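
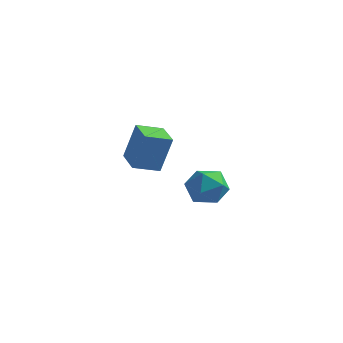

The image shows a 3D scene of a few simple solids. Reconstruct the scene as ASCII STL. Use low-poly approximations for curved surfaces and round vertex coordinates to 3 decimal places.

solid 
facet normal -0.699 -0.655 0.287
outer loop
vertex -2.888 -2.248 3.512
vertex -3.861 -1.188 3.563
vertex -3.327 -2.564 1.722
endloop
endfacet
facet normal 0.675 -0.737 -0.036
outer loop
vertex -2.439 -1.732 1.357
vertex -2.888 -2.248 3.512
vertex -3.327 -2.564 1.722
endloop
endfacet
facet normal -0.699 -0.655 0.287
outer loop
vertex -3.327 -2.564 1.722
vertex -3.861 -1.188 3.563
vertex -4.3 -1.504 1.773
endloop
endfacet
facet normal -0.235 -0.169 -0.957
outer loop
vertex -4.3 -1.504 1.773
vertex -2.439 -1.732 1.357
vertex -3.327 -2.564 1.722
endloop
endfacet
facet normal 0.235 0.169 0.957
outer loop
vertex -2.888 -2.248 3.512
vertex -2.973 -0.356 3.198
vertex -3.861 -1.188 3.563
endloop
endfacet
facet normal 0.675 -0.737 -0.036
outer loop
vertex -2.0 -1.416 3.147
vertex -2.888 -2.248 3.512
vertex -2.439 -1.732 1.357
endloop
endfacet
facet normal 0.235 0.169 0.957
outer loop
vertex -2.0 -1.416 3.147
vertex -2.973 -0.356 3.198
vertex -2.888 -2.248 3.512
endloop
endfacet
facet normal -0.675 0.737 0.036
outer loop
vertex -3.861 -1.188 3.563
vertex -2.973 -0.356 3.198
vertex -4.3 -1.504 1.773
endloop
endfacet
facet normal -0.235 -0.169 -0.957
outer loop
vertex -3.412 -0.672 1.408
vertex -2.439 -1.732 1.357
vertex -4.3 -1.504 1.773
endloop
endfacet
facet normal -0.675 0.737 0.036
outer loop
vertex -4.3 -1.504 1.773
vertex -2.973 -0.356 3.198
vertex -3.412 -0.672 1.408
endloop
endfacet
facet normal 0.699 0.655 -0.287
outer loop
vertex -3.412 -0.672 1.408
vertex -2.0 -1.416 3.147
vertex -2.439 -1.732 1.357
endloop
endfacet
facet normal 0.699 0.655 -0.287
outer loop
vertex -2.973 -0.356 3.198
vertex -2.0 -1.416 3.147
vertex -3.412 -0.672 1.408
endloop
endfacet
facet normal -0.142 0.268 0.953
outer loop
vertex -3.518 4.137 -1.448
vertex -2.83 3.313 -1.113
vertex -2.416 4.335 -1.339
endloop
endfacet
facet normal -0.201 0.832 0.517
outer loop
vertex -3.518 4.137 -1.448
vertex -2.416 4.335 -1.339
vertex -2.977 4.749 -2.222
endloop
endfacet
facet normal -0.718 0.694 0.047
outer loop
vertex -3.518 4.137 -1.448
vertex -2.977 4.749 -2.222
vertex -3.737 3.984 -2.541
endloop
endfacet
facet normal -0.981 0.046 0.190
outer loop
vertex -3.518 4.137 -1.448
vertex -3.737 3.984 -2.541
vertex -3.646 3.096 -1.856
endloop
endfacet
facet normal -0.625 -0.217 0.750
outer loop
vertex -3.518 4.137 -1.448
vertex -3.646 3.096 -1.856
vertex -2.83 3.313 -1.113
endloop
endfacet
facet normal 0.412 0.897 0.159
outer loop
vertex -2.977 4.749 -2.222
vertex -2.416 4.335 -1.339
vertex -1.954 4.304 -2.364
endloop
endfacet
facet normal 0.506 -0.014 0.862
outer loop
vertex -2.416 4.335 -1.339
vertex -2.83 3.313 -1.113
vertex -1.863 3.416 -1.679
endloop
endfacet
facet normal -0.274 -0.800 0.534
outer loop
vertex -2.83 3.313 -1.113
vertex -3.646 3.096 -1.856
vertex -2.623 2.651 -1.998
endloop
endfacet
facet normal -0.850 -0.374 -0.372
outer loop
vertex -3.646 3.096 -1.856
vertex -3.737 3.984 -2.541
vertex -3.184 3.065 -2.881
endloop
endfacet
facet normal -0.425 0.674 -0.604
outer loop
vertex -3.737 3.984 -2.541
vertex -2.977 4.749 -2.222
vertex -2.77 4.087 -3.107
endloop
endfacet
facet normal 0.981 -0.046 -0.190
outer loop
vertex -2.082 3.263 -2.772
vertex -1.954 4.304 -2.364
vertex -1.863 3.416 -1.679
endloop
endfacet
facet normal 0.718 -0.694 -0.047
outer loop
vertex -2.082 3.263 -2.772
vertex -1.863 3.416 -1.679
vertex -2.623 2.651 -1.998
endloop
endfacet
facet normal 0.201 -0.832 -0.517
outer loop
vertex -2.082 3.263 -2.772
vertex -2.623 2.651 -1.998
vertex -3.184 3.065 -2.881
endloop
endfacet
facet normal 0.142 -0.268 -0.953
outer loop
vertex -2.082 3.263 -2.772
vertex -3.184 3.065 -2.881
vertex -2.77 4.087 -3.107
endloop
endfacet
facet normal 0.625 0.217 -0.750
outer loop
vertex -2.082 3.263 -2.772
vertex -2.77 4.087 -3.107
vertex -1.954 4.304 -2.364
endloop
endfacet
facet normal 0.850 0.374 0.372
outer loop
vertex -1.863 3.416 -1.679
vertex -1.954 4.304 -2.364
vertex -2.416 4.335 -1.339
endloop
endfacet
facet normal 0.425 -0.674 0.604
outer loop
vertex -2.623 2.651 -1.998
vertex -1.863 3.416 -1.679
vertex -2.83 3.313 -1.113
endloop
endfacet
facet normal -0.412 -0.897 -0.159
outer loop
vertex -3.184 3.065 -2.881
vertex -2.623 2.651 -1.998
vertex -3.646 3.096 -1.856
endloop
endfacet
facet normal -0.506 0.014 -0.862
outer loop
vertex -2.77 4.087 -3.107
vertex -3.184 3.065 -2.881
vertex -3.737 3.984 -2.541
endloop
endfacet
facet normal 0.274 0.800 -0.534
outer loop
vertex -1.954 4.304 -2.364
vertex -2.77 4.087 -3.107
vertex -2.977 4.749 -2.222
endloop
endfacet

endsolid


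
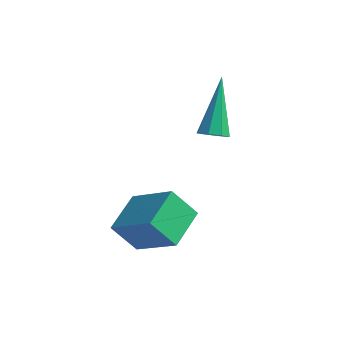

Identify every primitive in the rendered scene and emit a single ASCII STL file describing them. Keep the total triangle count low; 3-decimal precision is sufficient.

solid 
facet normal 0.103 -0.749 -0.655
outer loop
vertex 4.02 -1.423 0.243
vertex 3.68 -1.183 -0.085
vertex 4.205 -1.171 -0.016
endloop
endfacet
facet normal 0.838 -0.058 0.542
outer loop
vertex 4.02 -1.423 0.243
vertex 4.205 -1.171 -0.016
vertex 3.46 0.403 1.305
endloop
endfacet
facet normal 0.103 -0.747 -0.657
outer loop
vertex 4.205 -1.171 -0.016
vertex 3.68 -1.183 -0.085
vertex 4.083 -0.926 -0.314
endloop
endfacet
facet normal 0.900 0.435 -0.011
outer loop
vertex 4.205 -1.171 -0.016
vertex 4.083 -0.926 -0.314
vertex 3.46 0.403 1.305
endloop
endfacet
facet normal 0.104 -0.747 -0.656
outer loop
vertex 4.083 -0.926 -0.314
vertex 3.68 -1.183 -0.085
vertex 3.724 -0.831 -0.479
endloop
endfacet
facet normal 0.422 0.774 -0.473
outer loop
vertex 4.083 -0.926 -0.314
vertex 3.724 -0.831 -0.479
vertex 3.46 0.403 1.305
endloop
endfacet
facet normal 0.103 -0.747 -0.656
outer loop
vertex 3.724 -0.831 -0.479
vertex 3.68 -1.183 -0.085
vertex 3.34 -0.942 -0.413
endloop
endfacet
facet normal -0.317 0.757 -0.571
outer loop
vertex 3.724 -0.831 -0.479
vertex 3.34 -0.942 -0.413
vertex 3.46 0.403 1.305
endloop
endfacet
facet normal 0.103 -0.748 -0.656
outer loop
vertex 3.34 -0.942 -0.413
vertex 3.68 -1.183 -0.085
vertex 3.154 -1.194 -0.155
endloop
endfacet
facet normal -0.883 0.397 -0.249
outer loop
vertex 3.34 -0.942 -0.413
vertex 3.154 -1.194 -0.155
vertex 3.46 0.403 1.305
endloop
endfacet
facet normal 0.103 -0.748 -0.655
outer loop
vertex 3.154 -1.194 -0.155
vertex 3.68 -1.183 -0.085
vertex 3.277 -1.439 0.144
endloop
endfacet
facet normal -0.946 -0.100 0.308
outer loop
vertex 3.154 -1.194 -0.155
vertex 3.277 -1.439 0.144
vertex 3.46 0.403 1.305
endloop
endfacet
facet normal 0.103 -0.749 -0.655
outer loop
vertex 3.277 -1.439 0.144
vertex 3.68 -1.183 -0.085
vertex 3.635 -1.534 0.309
endloop
endfacet
facet normal -0.470 -0.437 0.767
outer loop
vertex 3.277 -1.439 0.144
vertex 3.635 -1.534 0.309
vertex 3.46 0.403 1.305
endloop
endfacet
facet normal 0.104 -0.749 -0.655
outer loop
vertex 3.635 -1.534 0.309
vertex 3.68 -1.183 -0.085
vertex 4.02 -1.423 0.243
endloop
endfacet
facet normal 0.270 -0.421 0.866
outer loop
vertex 3.635 -1.534 0.309
vertex 4.02 -1.423 0.243
vertex 3.46 0.403 1.305
endloop
endfacet
facet normal -0.720 0.233 -0.654
outer loop
vertex 1.405 -4.27 -2.502
vertex 1.633 -2.889 -2.261
vertex 2.222 -4.25 -3.394
endloop
endfacet
facet normal -0.161 -0.972 -0.169
outer loop
vertex 3.647 -4.711 -2.099
vertex 1.405 -4.27 -2.502
vertex 2.222 -4.25 -3.394
endloop
endfacet
facet normal -0.720 0.233 -0.654
outer loop
vertex 2.222 -4.25 -3.394
vertex 1.633 -2.889 -2.261
vertex 2.45 -2.869 -3.153
endloop
endfacet
facet normal 0.675 0.017 -0.737
outer loop
vertex 2.45 -2.869 -3.153
vertex 3.647 -4.711 -2.099
vertex 2.222 -4.25 -3.394
endloop
endfacet
facet normal -0.675 -0.017 0.737
outer loop
vertex 1.405 -4.27 -2.502
vertex 3.058 -3.35 -0.966
vertex 1.633 -2.889 -2.261
endloop
endfacet
facet normal -0.161 -0.972 -0.169
outer loop
vertex 2.83 -4.731 -1.207
vertex 1.405 -4.27 -2.502
vertex 3.647 -4.711 -2.099
endloop
endfacet
facet normal -0.675 -0.017 0.737
outer loop
vertex 2.83 -4.731 -1.207
vertex 3.058 -3.35 -0.966
vertex 1.405 -4.27 -2.502
endloop
endfacet
facet normal 0.161 0.972 0.169
outer loop
vertex 1.633 -2.889 -2.261
vertex 3.058 -3.35 -0.966
vertex 2.45 -2.869 -3.153
endloop
endfacet
facet normal 0.675 0.017 -0.737
outer loop
vertex 3.875 -3.33 -1.858
vertex 3.647 -4.711 -2.099
vertex 2.45 -2.869 -3.153
endloop
endfacet
facet normal 0.161 0.972 0.169
outer loop
vertex 2.45 -2.869 -3.153
vertex 3.058 -3.35 -0.966
vertex 3.875 -3.33 -1.858
endloop
endfacet
facet normal 0.720 -0.233 0.654
outer loop
vertex 3.875 -3.33 -1.858
vertex 2.83 -4.731 -1.207
vertex 3.647 -4.711 -2.099
endloop
endfacet
facet normal 0.720 -0.233 0.654
outer loop
vertex 3.058 -3.35 -0.966
vertex 2.83 -4.731 -1.207
vertex 3.875 -3.33 -1.858
endloop
endfacet

endsolid


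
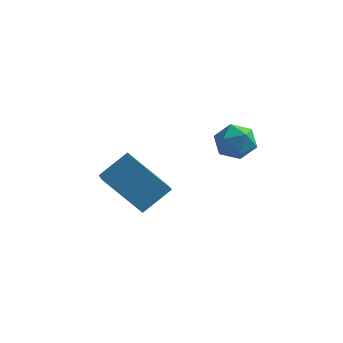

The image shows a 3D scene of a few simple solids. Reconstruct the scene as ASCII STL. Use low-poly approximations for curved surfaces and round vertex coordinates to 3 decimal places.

solid 
facet normal -0.735 0.045 0.676
outer loop
vertex -1.877 -2.336 1.329
vertex -1.124 -1.609 2.1
vertex -2.331 -1.268 0.765
endloop
endfacet
facet normal -0.579 -0.559 -0.593
outer loop
vertex -0.956 -1.351 -0.5
vertex -1.877 -2.336 1.329
vertex -2.331 -1.268 0.765
endloop
endfacet
facet normal -0.735 0.045 0.676
outer loop
vertex -2.331 -1.268 0.765
vertex -1.124 -1.609 2.1
vertex -1.578 -0.541 1.536
endloop
endfacet
facet normal -0.352 0.828 -0.437
outer loop
vertex -1.578 -0.541 1.536
vertex -0.956 -1.351 -0.5
vertex -2.331 -1.268 0.765
endloop
endfacet
facet normal 0.352 -0.828 0.437
outer loop
vertex -1.877 -2.336 1.329
vertex 0.251 -1.692 0.835
vertex -1.124 -1.609 2.1
endloop
endfacet
facet normal -0.579 -0.559 -0.593
outer loop
vertex -0.502 -2.419 0.064
vertex -1.877 -2.336 1.329
vertex -0.956 -1.351 -0.5
endloop
endfacet
facet normal 0.352 -0.828 0.437
outer loop
vertex -0.502 -2.419 0.064
vertex 0.251 -1.692 0.835
vertex -1.877 -2.336 1.329
endloop
endfacet
facet normal 0.579 0.559 0.593
outer loop
vertex -1.124 -1.609 2.1
vertex 0.251 -1.692 0.835
vertex -1.578 -0.541 1.536
endloop
endfacet
facet normal -0.352 0.828 -0.437
outer loop
vertex -0.203 -0.624 0.271
vertex -0.956 -1.351 -0.5
vertex -1.578 -0.541 1.536
endloop
endfacet
facet normal 0.579 0.559 0.593
outer loop
vertex -1.578 -0.541 1.536
vertex 0.251 -1.692 0.835
vertex -0.203 -0.624 0.271
endloop
endfacet
facet normal 0.735 -0.045 -0.676
outer loop
vertex -0.203 -0.624 0.271
vertex -0.502 -2.419 0.064
vertex -0.956 -1.351 -0.5
endloop
endfacet
facet normal 0.735 -0.045 -0.676
outer loop
vertex 0.251 -1.692 0.835
vertex -0.502 -2.419 0.064
vertex -0.203 -0.624 0.271
endloop
endfacet
facet normal -0.828 0.531 -0.179
outer loop
vertex 1.88 -1.384 2.865
vertex 1.591 -1.616 3.514
vertex 1.998 -0.99 3.488
endloop
endfacet
facet normal -0.258 0.838 -0.481
outer loop
vertex 1.88 -1.384 2.865
vertex 1.998 -0.99 3.488
vertex 2.555 -1.097 3.003
endloop
endfacet
facet normal 0.034 0.366 -0.930
outer loop
vertex 1.88 -1.384 2.865
vertex 2.555 -1.097 3.003
vertex 2.492 -1.789 2.728
endloop
endfacet
facet normal -0.356 -0.231 -0.905
outer loop
vertex 1.88 -1.384 2.865
vertex 2.492 -1.789 2.728
vertex 1.896 -2.109 3.044
endloop
endfacet
facet normal -0.888 -0.129 -0.441
outer loop
vertex 1.88 -1.384 2.865
vertex 1.896 -2.109 3.044
vertex 1.591 -1.616 3.514
endloop
endfacet
facet normal 0.217 0.976 0.034
outer loop
vertex 2.555 -1.097 3.003
vertex 1.998 -0.99 3.488
vertex 2.684 -1.151 3.736
endloop
endfacet
facet normal -0.705 0.480 0.522
outer loop
vertex 1.998 -0.99 3.488
vertex 1.591 -1.616 3.514
vertex 2.088 -1.471 4.052
endloop
endfacet
facet normal -0.802 -0.589 0.098
outer loop
vertex 1.591 -1.616 3.514
vertex 1.896 -2.109 3.044
vertex 2.025 -2.163 3.777
endloop
endfacet
facet normal 0.059 -0.755 -0.653
outer loop
vertex 1.896 -2.109 3.044
vertex 2.492 -1.789 2.728
vertex 2.582 -2.27 3.292
endloop
endfacet
facet normal 0.688 0.213 -0.693
outer loop
vertex 2.492 -1.789 2.728
vertex 2.555 -1.097 3.003
vertex 2.989 -1.644 3.266
endloop
endfacet
facet normal 0.356 0.231 0.905
outer loop
vertex 2.7 -1.876 3.915
vertex 2.684 -1.151 3.736
vertex 2.088 -1.471 4.052
endloop
endfacet
facet normal -0.034 -0.366 0.930
outer loop
vertex 2.7 -1.876 3.915
vertex 2.088 -1.471 4.052
vertex 2.025 -2.163 3.777
endloop
endfacet
facet normal 0.258 -0.838 0.481
outer loop
vertex 2.7 -1.876 3.915
vertex 2.025 -2.163 3.777
vertex 2.582 -2.27 3.292
endloop
endfacet
facet normal 0.828 -0.531 0.179
outer loop
vertex 2.7 -1.876 3.915
vertex 2.582 -2.27 3.292
vertex 2.989 -1.644 3.266
endloop
endfacet
facet normal 0.888 0.129 0.441
outer loop
vertex 2.7 -1.876 3.915
vertex 2.989 -1.644 3.266
vertex 2.684 -1.151 3.736
endloop
endfacet
facet normal -0.059 0.755 0.653
outer loop
vertex 2.088 -1.471 4.052
vertex 2.684 -1.151 3.736
vertex 1.998 -0.99 3.488
endloop
endfacet
facet normal -0.688 -0.213 0.693
outer loop
vertex 2.025 -2.163 3.777
vertex 2.088 -1.471 4.052
vertex 1.591 -1.616 3.514
endloop
endfacet
facet normal -0.217 -0.976 -0.034
outer loop
vertex 2.582 -2.27 3.292
vertex 2.025 -2.163 3.777
vertex 1.896 -2.109 3.044
endloop
endfacet
facet normal 0.705 -0.480 -0.522
outer loop
vertex 2.989 -1.644 3.266
vertex 2.582 -2.27 3.292
vertex 2.492 -1.789 2.728
endloop
endfacet
facet normal 0.802 0.589 -0.098
outer loop
vertex 2.684 -1.151 3.736
vertex 2.989 -1.644 3.266
vertex 2.555 -1.097 3.003
endloop
endfacet

endsolid


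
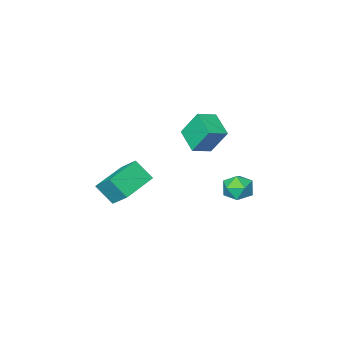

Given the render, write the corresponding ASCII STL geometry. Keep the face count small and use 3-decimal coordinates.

solid 
facet normal 0.102 0.981 -0.163
outer loop
vertex -1.336 2.977 -2.866
vertex -2.229 3.086 -2.769
vertex -1.684 3.149 -2.05
endloop
endfacet
facet normal 0.688 0.711 0.144
outer loop
vertex -1.336 2.977 -2.866
vertex -1.684 3.149 -2.05
vertex -1.029 2.533 -2.141
endloop
endfacet
facet normal 0.940 0.194 -0.279
outer loop
vertex -1.336 2.977 -2.866
vertex -1.029 2.533 -2.141
vertex -1.168 2.09 -2.917
endloop
endfacet
facet normal 0.511 0.145 -0.847
outer loop
vertex -1.336 2.977 -2.866
vertex -1.168 2.09 -2.917
vertex -1.909 2.431 -3.305
endloop
endfacet
facet normal -0.007 0.631 -0.776
outer loop
vertex -1.336 2.977 -2.866
vertex -1.909 2.431 -3.305
vertex -2.229 3.086 -2.769
endloop
endfacet
facet normal 0.496 0.415 0.763
outer loop
vertex -1.029 2.533 -2.141
vertex -1.684 3.149 -2.05
vertex -1.731 2.369 -1.595
endloop
endfacet
facet normal -0.451 0.851 0.268
outer loop
vertex -1.684 3.149 -2.05
vertex -2.229 3.086 -2.769
vertex -2.472 2.71 -1.983
endloop
endfacet
facet normal -0.629 0.285 -0.723
outer loop
vertex -2.229 3.086 -2.769
vertex -1.909 2.431 -3.305
vertex -2.611 2.267 -2.759
endloop
endfacet
facet normal 0.208 -0.502 -0.839
outer loop
vertex -1.909 2.431 -3.305
vertex -1.168 2.09 -2.917
vertex -1.956 1.651 -2.85
endloop
endfacet
facet normal 0.904 -0.421 0.078
outer loop
vertex -1.168 2.09 -2.917
vertex -1.029 2.533 -2.141
vertex -1.411 1.714 -2.131
endloop
endfacet
facet normal -0.511 -0.145 0.847
outer loop
vertex -2.304 1.823 -2.034
vertex -1.731 2.369 -1.595
vertex -2.472 2.71 -1.983
endloop
endfacet
facet normal -0.940 -0.194 0.279
outer loop
vertex -2.304 1.823 -2.034
vertex -2.472 2.71 -1.983
vertex -2.611 2.267 -2.759
endloop
endfacet
facet normal -0.688 -0.711 -0.144
outer loop
vertex -2.304 1.823 -2.034
vertex -2.611 2.267 -2.759
vertex -1.956 1.651 -2.85
endloop
endfacet
facet normal -0.102 -0.981 0.163
outer loop
vertex -2.304 1.823 -2.034
vertex -1.956 1.651 -2.85
vertex -1.411 1.714 -2.131
endloop
endfacet
facet normal 0.007 -0.631 0.776
outer loop
vertex -2.304 1.823 -2.034
vertex -1.411 1.714 -2.131
vertex -1.731 2.369 -1.595
endloop
endfacet
facet normal -0.208 0.502 0.839
outer loop
vertex -2.472 2.71 -1.983
vertex -1.731 2.369 -1.595
vertex -1.684 3.149 -2.05
endloop
endfacet
facet normal -0.904 0.421 -0.078
outer loop
vertex -2.611 2.267 -2.759
vertex -2.472 2.71 -1.983
vertex -2.229 3.086 -2.769
endloop
endfacet
facet normal -0.496 -0.415 -0.763
outer loop
vertex -1.956 1.651 -2.85
vertex -2.611 2.267 -2.759
vertex -1.909 2.431 -3.305
endloop
endfacet
facet normal 0.451 -0.851 -0.268
outer loop
vertex -1.411 1.714 -2.131
vertex -1.956 1.651 -2.85
vertex -1.168 2.09 -2.917
endloop
endfacet
facet normal 0.629 -0.285 0.723
outer loop
vertex -1.731 2.369 -1.595
vertex -1.411 1.714 -2.131
vertex -1.029 2.533 -2.141
endloop
endfacet
facet normal -0.931 -0.307 0.197
outer loop
vertex 2.412 -1.741 -1.585
vertex 2.257 -0.659 -0.632
vertex 1.927 -0.921 -2.596
endloop
endfacet
facet normal 0.107 -0.746 -0.657
outer loop
vertex 3.863 -0.281 -3.008
vertex 2.412 -1.741 -1.585
vertex 1.927 -0.921 -2.596
endloop
endfacet
facet normal -0.931 -0.308 0.197
outer loop
vertex 1.927 -0.921 -2.596
vertex 2.257 -0.659 -0.632
vertex 1.771 0.162 -1.644
endloop
endfacet
facet normal -0.350 0.590 -0.728
outer loop
vertex 1.771 0.162 -1.644
vertex 3.863 -0.281 -3.008
vertex 1.927 -0.921 -2.596
endloop
endfacet
facet normal 0.350 -0.590 0.727
outer loop
vertex 2.412 -1.741 -1.585
vertex 4.193 -0.019 -1.044
vertex 2.257 -0.659 -0.632
endloop
endfacet
facet normal 0.107 -0.746 -0.657
outer loop
vertex 4.349 -1.102 -1.996
vertex 2.412 -1.741 -1.585
vertex 3.863 -0.281 -3.008
endloop
endfacet
facet normal 0.349 -0.590 0.728
outer loop
vertex 4.349 -1.102 -1.996
vertex 4.193 -0.019 -1.044
vertex 2.412 -1.741 -1.585
endloop
endfacet
facet normal -0.107 0.746 0.657
outer loop
vertex 2.257 -0.659 -0.632
vertex 4.193 -0.019 -1.044
vertex 1.771 0.162 -1.644
endloop
endfacet
facet normal -0.349 0.591 -0.727
outer loop
vertex 3.708 0.801 -2.055
vertex 3.863 -0.281 -3.008
vertex 1.771 0.162 -1.644
endloop
endfacet
facet normal -0.107 0.746 0.657
outer loop
vertex 1.771 0.162 -1.644
vertex 4.193 -0.019 -1.044
vertex 3.708 0.801 -2.055
endloop
endfacet
facet normal 0.931 0.307 -0.198
outer loop
vertex 3.708 0.801 -2.055
vertex 4.349 -1.102 -1.996
vertex 3.863 -0.281 -3.008
endloop
endfacet
facet normal 0.931 0.307 -0.197
outer loop
vertex 4.193 -0.019 -1.044
vertex 4.349 -1.102 -1.996
vertex 3.708 0.801 -2.055
endloop
endfacet
facet normal -0.268 0.443 0.856
outer loop
vertex -4.078 -2.723 -0.21
vertex -2.921 -2.763 0.173
vertex -3.807 -1.271 -0.876
endloop
endfacet
facet normal -0.949 0.033 -0.314
outer loop
vertex -3.319 -2.077 -2.433
vertex -4.078 -2.723 -0.21
vertex -3.807 -1.271 -0.876
endloop
endfacet
facet normal -0.268 0.442 0.856
outer loop
vertex -3.807 -1.271 -0.876
vertex -2.921 -2.763 0.173
vertex -2.65 -1.312 -0.492
endloop
endfacet
facet normal 0.168 0.896 -0.411
outer loop
vertex -2.65 -1.312 -0.492
vertex -3.319 -2.077 -2.433
vertex -3.807 -1.271 -0.876
endloop
endfacet
facet normal -0.167 -0.896 0.411
outer loop
vertex -4.078 -2.723 -0.21
vertex -2.433 -3.569 -1.384
vertex -2.921 -2.763 0.173
endloop
endfacet
facet normal -0.949 0.033 -0.314
outer loop
vertex -3.59 -3.528 -1.768
vertex -4.078 -2.723 -0.21
vertex -3.319 -2.077 -2.433
endloop
endfacet
facet normal -0.168 -0.896 0.410
outer loop
vertex -3.59 -3.528 -1.768
vertex -2.433 -3.569 -1.384
vertex -4.078 -2.723 -0.21
endloop
endfacet
facet normal 0.949 -0.033 0.314
outer loop
vertex -2.921 -2.763 0.173
vertex -2.433 -3.569 -1.384
vertex -2.65 -1.312 -0.492
endloop
endfacet
facet normal 0.167 0.896 -0.411
outer loop
vertex -2.162 -2.117 -2.05
vertex -3.319 -2.077 -2.433
vertex -2.65 -1.312 -0.492
endloop
endfacet
facet normal 0.949 -0.033 0.314
outer loop
vertex -2.65 -1.312 -0.492
vertex -2.433 -3.569 -1.384
vertex -2.162 -2.117 -2.05
endloop
endfacet
facet normal 0.268 -0.442 -0.856
outer loop
vertex -2.162 -2.117 -2.05
vertex -3.59 -3.528 -1.768
vertex -3.319 -2.077 -2.433
endloop
endfacet
facet normal 0.268 -0.443 -0.856
outer loop
vertex -2.433 -3.569 -1.384
vertex -3.59 -3.528 -1.768
vertex -2.162 -2.117 -2.05
endloop
endfacet

endsolid


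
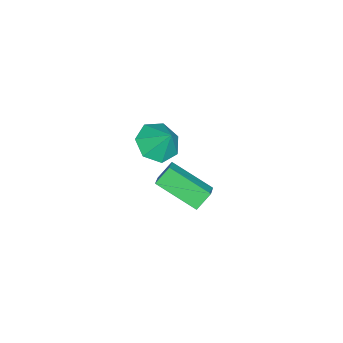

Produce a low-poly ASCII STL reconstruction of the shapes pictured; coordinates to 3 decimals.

solid 
facet normal -0.839 -0.167 -0.518
outer loop
vertex 1.287 -1.435 -0.818
vertex 0.812 -1.04 -0.177
vertex 1.494 0.229 -1.69
endloop
endfacet
facet normal 0.534 -0.444 -0.719
outer loop
vertex 2.248 0.38 -1.223
vertex 1.287 -1.435 -0.818
vertex 1.494 0.229 -1.69
endloop
endfacet
facet normal -0.839 -0.167 -0.518
outer loop
vertex 1.494 0.229 -1.69
vertex 0.812 -1.04 -0.177
vertex 1.019 0.624 -1.049
endloop
endfacet
facet normal 0.109 0.880 -0.461
outer loop
vertex 1.019 0.624 -1.049
vertex 2.248 0.38 -1.223
vertex 1.494 0.229 -1.69
endloop
endfacet
facet normal -0.109 -0.880 0.461
outer loop
vertex 1.287 -1.435 -0.818
vertex 1.566 -0.889 0.29
vertex 0.812 -1.04 -0.177
endloop
endfacet
facet normal 0.534 -0.444 -0.719
outer loop
vertex 2.041 -1.284 -0.351
vertex 1.287 -1.435 -0.818
vertex 2.248 0.38 -1.223
endloop
endfacet
facet normal -0.109 -0.880 0.461
outer loop
vertex 2.041 -1.284 -0.351
vertex 1.566 -0.889 0.29
vertex 1.287 -1.435 -0.818
endloop
endfacet
facet normal -0.534 0.444 0.719
outer loop
vertex 0.812 -1.04 -0.177
vertex 1.566 -0.889 0.29
vertex 1.019 0.624 -1.049
endloop
endfacet
facet normal 0.109 0.880 -0.461
outer loop
vertex 1.773 0.775 -0.582
vertex 2.248 0.38 -1.223
vertex 1.019 0.624 -1.049
endloop
endfacet
facet normal -0.534 0.444 0.719
outer loop
vertex 1.019 0.624 -1.049
vertex 1.566 -0.889 0.29
vertex 1.773 0.775 -0.582
endloop
endfacet
facet normal 0.839 0.167 0.518
outer loop
vertex 1.773 0.775 -0.582
vertex 2.041 -1.284 -0.351
vertex 2.248 0.38 -1.223
endloop
endfacet
facet normal 0.839 0.167 0.518
outer loop
vertex 1.566 -0.889 0.29
vertex 2.041 -1.284 -0.351
vertex 1.773 0.775 -0.582
endloop
endfacet
facet normal -0.262 -0.530 -0.807
outer loop
vertex 3.733 -0.448 2.95
vertex 3.088 -0.817 3.402
vertex 3.07 -0.088 2.929
endloop
endfacet
facet normal 0.478 0.878 -0.038
outer loop
vertex 3.733 -0.448 2.95
vertex 3.07 -0.088 2.929
vertex 3.392 -0.203 4.338
endloop
endfacet
facet normal -0.262 -0.530 -0.807
outer loop
vertex 3.07 -0.088 2.929
vertex 3.088 -0.817 3.402
vertex 2.42 -0.277 3.264
endloop
endfacet
facet normal -0.215 0.968 0.128
outer loop
vertex 3.07 -0.088 2.929
vertex 2.42 -0.277 3.264
vertex 3.392 -0.203 4.338
endloop
endfacet
facet normal -0.262 -0.531 -0.806
outer loop
vertex 2.42 -0.277 3.264
vertex 3.088 -0.817 3.402
vertex 2.274 -0.873 3.704
endloop
endfacet
facet normal -0.636 0.553 0.538
outer loop
vertex 2.42 -0.277 3.264
vertex 2.274 -0.873 3.704
vertex 3.392 -0.203 4.338
endloop
endfacet
facet normal -0.263 -0.530 -0.806
outer loop
vertex 2.274 -0.873 3.704
vertex 3.088 -0.817 3.402
vertex 2.74 -1.427 3.916
endloop
endfacet
facet normal -0.467 -0.055 0.882
outer loop
vertex 2.274 -0.873 3.704
vertex 2.74 -1.427 3.916
vertex 3.392 -0.203 4.338
endloop
endfacet
facet normal -0.262 -0.530 -0.806
outer loop
vertex 2.74 -1.427 3.916
vertex 3.088 -0.817 3.402
vertex 3.468 -1.522 3.742
endloop
endfacet
facet normal 0.164 -0.398 0.902
outer loop
vertex 2.74 -1.427 3.916
vertex 3.468 -1.522 3.742
vertex 3.392 -0.203 4.338
endloop
endfacet
facet normal -0.262 -0.530 -0.806
outer loop
vertex 3.468 -1.522 3.742
vertex 3.088 -0.817 3.402
vertex 3.91 -1.087 3.312
endloop
endfacet
facet normal 0.782 -0.218 0.583
outer loop
vertex 3.468 -1.522 3.742
vertex 3.91 -1.087 3.312
vertex 3.392 -0.203 4.338
endloop
endfacet
facet normal -0.262 -0.530 -0.807
outer loop
vertex 3.91 -1.087 3.312
vertex 3.088 -0.817 3.402
vertex 3.733 -0.448 2.95
endloop
endfacet
facet normal 0.922 0.349 0.165
outer loop
vertex 3.91 -1.087 3.312
vertex 3.733 -0.448 2.95
vertex 3.392 -0.203 4.338
endloop
endfacet

endsolid


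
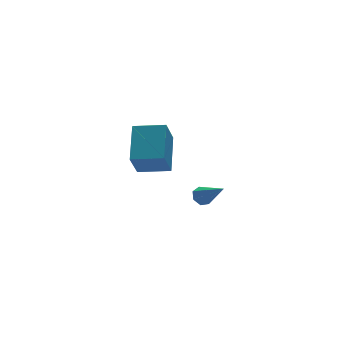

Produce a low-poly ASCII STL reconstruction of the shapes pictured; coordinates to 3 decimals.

solid 
facet normal -0.196 0.737 -0.646
outer loop
vertex 1.675 -3.214 0.733
vertex 1.503 -2.917 1.124
vertex 1.986 -2.955 0.934
endloop
endfacet
facet normal 0.725 -0.541 -0.425
outer loop
vertex 1.675 -3.214 0.733
vertex 1.986 -2.955 0.934
vertex 1.837 -4.163 2.216
endloop
endfacet
facet normal -0.197 0.737 -0.647
outer loop
vertex 1.986 -2.955 0.934
vertex 1.503 -2.917 1.124
vertex 1.933 -2.668 1.277
endloop
endfacet
facet normal 0.991 0.021 0.135
outer loop
vertex 1.986 -2.955 0.934
vertex 1.933 -2.668 1.277
vertex 1.837 -4.163 2.216
endloop
endfacet
facet normal -0.197 0.737 -0.646
outer loop
vertex 1.933 -2.668 1.277
vertex 1.503 -2.917 1.124
vertex 1.557 -2.568 1.506
endloop
endfacet
facet normal 0.551 0.418 0.722
outer loop
vertex 1.933 -2.668 1.277
vertex 1.557 -2.568 1.506
vertex 1.837 -4.163 2.216
endloop
endfacet
facet normal -0.197 0.738 -0.646
outer loop
vertex 1.557 -2.568 1.506
vertex 1.503 -2.917 1.124
vertex 1.14 -2.731 1.447
endloop
endfacet
facet normal -0.265 0.353 0.897
outer loop
vertex 1.557 -2.568 1.506
vertex 1.14 -2.731 1.447
vertex 1.837 -4.163 2.216
endloop
endfacet
facet normal -0.197 0.737 -0.646
outer loop
vertex 1.14 -2.731 1.447
vertex 1.503 -2.917 1.124
vertex 0.997 -3.034 1.145
endloop
endfacet
facet normal -0.841 -0.127 0.526
outer loop
vertex 1.14 -2.731 1.447
vertex 0.997 -3.034 1.145
vertex 1.837 -4.163 2.216
endloop
endfacet
facet normal -0.197 0.737 -0.646
outer loop
vertex 0.997 -3.034 1.145
vertex 1.503 -2.917 1.124
vertex 1.235 -3.249 0.827
endloop
endfacet
facet normal -0.744 -0.659 -0.111
outer loop
vertex 0.997 -3.034 1.145
vertex 1.235 -3.249 0.827
vertex 1.837 -4.163 2.216
endloop
endfacet
facet normal -0.197 0.737 -0.646
outer loop
vertex 1.235 -3.249 0.827
vertex 1.503 -2.917 1.124
vertex 1.675 -3.214 0.733
endloop
endfacet
facet normal -0.047 -0.844 -0.535
outer loop
vertex 1.235 -3.249 0.827
vertex 1.675 -3.214 0.733
vertex 1.837 -4.163 2.216
endloop
endfacet
facet normal -0.456 -0.709 -0.538
outer loop
vertex 1.43 0.265 1.806
vertex 0.189 1.221 1.597
vertex 2.139 0.877 0.399
endloop
endfacet
facet normal 0.785 -0.605 0.133
outer loop
vertex 3.091 2.359 1.523
vertex 1.43 0.265 1.806
vertex 2.139 0.877 0.399
endloop
endfacet
facet normal -0.455 -0.710 -0.538
outer loop
vertex 2.139 0.877 0.399
vertex 0.189 1.221 1.597
vertex 0.898 1.832 0.19
endloop
endfacet
facet normal 0.419 0.362 -0.833
outer loop
vertex 0.898 1.832 0.19
vertex 3.091 2.359 1.523
vertex 2.139 0.877 0.399
endloop
endfacet
facet normal -0.419 -0.362 0.833
outer loop
vertex 1.43 0.265 1.806
vertex 1.141 2.703 2.721
vertex 0.189 1.221 1.597
endloop
endfacet
facet normal 0.785 -0.605 0.133
outer loop
vertex 2.382 1.748 2.93
vertex 1.43 0.265 1.806
vertex 3.091 2.359 1.523
endloop
endfacet
facet normal -0.419 -0.362 0.833
outer loop
vertex 2.382 1.748 2.93
vertex 1.141 2.703 2.721
vertex 1.43 0.265 1.806
endloop
endfacet
facet normal -0.785 0.605 -0.133
outer loop
vertex 0.189 1.221 1.597
vertex 1.141 2.703 2.721
vertex 0.898 1.832 0.19
endloop
endfacet
facet normal 0.419 0.362 -0.833
outer loop
vertex 1.85 3.315 1.314
vertex 3.091 2.359 1.523
vertex 0.898 1.832 0.19
endloop
endfacet
facet normal -0.785 0.605 -0.133
outer loop
vertex 0.898 1.832 0.19
vertex 1.141 2.703 2.721
vertex 1.85 3.315 1.314
endloop
endfacet
facet normal 0.456 0.709 0.538
outer loop
vertex 1.85 3.315 1.314
vertex 2.382 1.748 2.93
vertex 3.091 2.359 1.523
endloop
endfacet
facet normal 0.455 0.709 0.538
outer loop
vertex 1.141 2.703 2.721
vertex 2.382 1.748 2.93
vertex 1.85 3.315 1.314
endloop
endfacet

endsolid


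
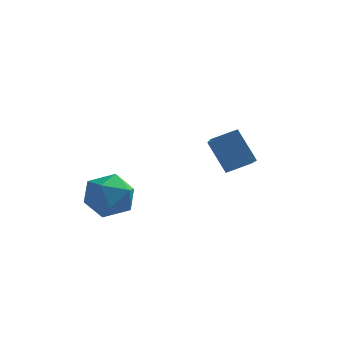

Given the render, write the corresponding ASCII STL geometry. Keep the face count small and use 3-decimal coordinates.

solid 
facet normal -0.490 0.327 0.808
outer loop
vertex -0.081 0.654 -2.033
vertex 0.847 1.066 -1.637
vertex -0.486 2.533 -3.038
endloop
endfacet
facet normal -0.851 -0.378 -0.364
outer loop
vertex 0.293 2.014 -4.323
vertex -0.081 0.654 -2.033
vertex -0.486 2.533 -3.038
endloop
endfacet
facet normal -0.490 0.326 0.808
outer loop
vertex -0.486 2.533 -3.038
vertex 0.847 1.066 -1.637
vertex 0.442 2.946 -2.642
endloop
endfacet
facet normal -0.188 0.866 -0.464
outer loop
vertex 0.442 2.946 -2.642
vertex 0.293 2.014 -4.323
vertex -0.486 2.533 -3.038
endloop
endfacet
facet normal 0.187 -0.866 0.463
outer loop
vertex -0.081 0.654 -2.033
vertex 1.626 0.547 -2.922
vertex 0.847 1.066 -1.637
endloop
endfacet
facet normal -0.852 -0.378 -0.363
outer loop
vertex 0.698 0.134 -3.318
vertex -0.081 0.654 -2.033
vertex 0.293 2.014 -4.323
endloop
endfacet
facet normal 0.187 -0.866 0.464
outer loop
vertex 0.698 0.134 -3.318
vertex 1.626 0.547 -2.922
vertex -0.081 0.654 -2.033
endloop
endfacet
facet normal 0.851 0.378 0.364
outer loop
vertex 0.847 1.066 -1.637
vertex 1.626 0.547 -2.922
vertex 0.442 2.946 -2.642
endloop
endfacet
facet normal -0.187 0.866 -0.464
outer loop
vertex 1.221 2.426 -3.927
vertex 0.293 2.014 -4.323
vertex 0.442 2.946 -2.642
endloop
endfacet
facet normal 0.852 0.378 0.363
outer loop
vertex 0.442 2.946 -2.642
vertex 1.626 0.547 -2.922
vertex 1.221 2.426 -3.927
endloop
endfacet
facet normal 0.490 -0.327 -0.808
outer loop
vertex 1.221 2.426 -3.927
vertex 0.698 0.134 -3.318
vertex 0.293 2.014 -4.323
endloop
endfacet
facet normal 0.490 -0.327 -0.808
outer loop
vertex 1.626 0.547 -2.922
vertex 0.698 0.134 -3.318
vertex 1.221 2.426 -3.927
endloop
endfacet
facet normal 0.289 0.833 0.471
outer loop
vertex -3.478 -1.157 -3.72
vertex -3.076 -1.737 -2.941
vertex -2.478 -1.478 -3.766
endloop
endfacet
facet normal 0.287 0.928 -0.237
outer loop
vertex -3.478 -1.157 -3.72
vertex -2.478 -1.478 -3.766
vertex -3.081 -1.511 -4.627
endloop
endfacet
facet normal -0.373 0.797 -0.475
outer loop
vertex -3.478 -1.157 -3.72
vertex -3.081 -1.511 -4.627
vertex -4.051 -1.791 -4.334
endloop
endfacet
facet normal -0.779 0.621 0.086
outer loop
vertex -3.478 -1.157 -3.72
vertex -4.051 -1.791 -4.334
vertex -4.048 -1.931 -3.292
endloop
endfacet
facet normal -0.370 0.643 0.670
outer loop
vertex -3.478 -1.157 -3.72
vertex -4.048 -1.931 -3.292
vertex -3.076 -1.737 -2.941
endloop
endfacet
facet normal 0.725 0.446 -0.525
outer loop
vertex -3.081 -1.511 -4.627
vertex -2.478 -1.478 -3.766
vertex -2.432 -2.309 -4.408
endloop
endfacet
facet normal 0.728 0.292 0.620
outer loop
vertex -2.478 -1.478 -3.766
vertex -3.076 -1.737 -2.941
vertex -2.429 -2.449 -3.366
endloop
endfacet
facet normal -0.337 -0.016 0.941
outer loop
vertex -3.076 -1.737 -2.941
vertex -4.048 -1.931 -3.292
vertex -3.399 -2.729 -3.073
endloop
endfacet
facet normal -0.999 -0.052 -0.004
outer loop
vertex -4.048 -1.931 -3.292
vertex -4.051 -1.791 -4.334
vertex -4.002 -2.762 -3.934
endloop
endfacet
facet normal -0.342 0.233 -0.910
outer loop
vertex -4.051 -1.791 -4.334
vertex -3.081 -1.511 -4.627
vertex -3.404 -2.503 -4.759
endloop
endfacet
facet normal 0.779 -0.621 -0.086
outer loop
vertex -3.002 -3.083 -3.98
vertex -2.432 -2.309 -4.408
vertex -2.429 -2.449 -3.366
endloop
endfacet
facet normal 0.373 -0.797 0.475
outer loop
vertex -3.002 -3.083 -3.98
vertex -2.429 -2.449 -3.366
vertex -3.399 -2.729 -3.073
endloop
endfacet
facet normal -0.287 -0.928 0.237
outer loop
vertex -3.002 -3.083 -3.98
vertex -3.399 -2.729 -3.073
vertex -4.002 -2.762 -3.934
endloop
endfacet
facet normal -0.289 -0.833 -0.471
outer loop
vertex -3.002 -3.083 -3.98
vertex -4.002 -2.762 -3.934
vertex -3.404 -2.503 -4.759
endloop
endfacet
facet normal 0.370 -0.643 -0.670
outer loop
vertex -3.002 -3.083 -3.98
vertex -3.404 -2.503 -4.759
vertex -2.432 -2.309 -4.408
endloop
endfacet
facet normal 0.999 0.052 0.004
outer loop
vertex -2.429 -2.449 -3.366
vertex -2.432 -2.309 -4.408
vertex -2.478 -1.478 -3.766
endloop
endfacet
facet normal 0.342 -0.233 0.910
outer loop
vertex -3.399 -2.729 -3.073
vertex -2.429 -2.449 -3.366
vertex -3.076 -1.737 -2.941
endloop
endfacet
facet normal -0.725 -0.446 0.525
outer loop
vertex -4.002 -2.762 -3.934
vertex -3.399 -2.729 -3.073
vertex -4.048 -1.931 -3.292
endloop
endfacet
facet normal -0.728 -0.292 -0.620
outer loop
vertex -3.404 -2.503 -4.759
vertex -4.002 -2.762 -3.934
vertex -4.051 -1.791 -4.334
endloop
endfacet
facet normal 0.337 0.016 -0.941
outer loop
vertex -2.432 -2.309 -4.408
vertex -3.404 -2.503 -4.759
vertex -3.081 -1.511 -4.627
endloop
endfacet

endsolid


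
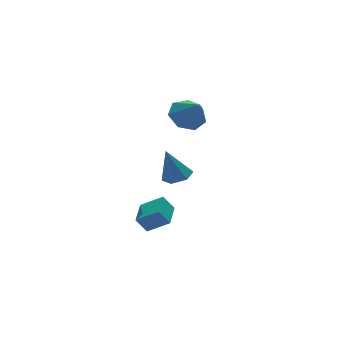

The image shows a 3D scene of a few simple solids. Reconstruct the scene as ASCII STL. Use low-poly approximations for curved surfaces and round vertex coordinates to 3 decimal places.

solid 
facet normal -0.075 0.635 -0.769
outer loop
vertex 1.298 4.508 2.519
vertex 0.855 3.831 2.003
vertex 0.468 4.489 2.584
endloop
endfacet
facet normal 0.066 0.337 0.939
outer loop
vertex 1.298 4.508 2.519
vertex 0.468 4.489 2.584
vertex 0.965 2.909 3.117
endloop
endfacet
facet normal -0.076 0.635 -0.769
outer loop
vertex 0.468 4.489 2.584
vertex 0.855 3.831 2.003
vertex -0.071 3.974 2.212
endloop
endfacet
facet normal -0.613 0.073 0.787
outer loop
vertex 0.468 4.489 2.584
vertex -0.071 3.974 2.212
vertex 0.965 2.909 3.117
endloop
endfacet
facet normal -0.076 0.635 -0.769
outer loop
vertex -0.071 3.974 2.212
vertex 0.855 3.831 2.003
vertex 0.088 3.351 1.682
endloop
endfacet
facet normal -0.802 -0.492 0.338
outer loop
vertex -0.071 3.974 2.212
vertex 0.088 3.351 1.682
vertex 0.965 2.909 3.117
endloop
endfacet
facet normal -0.076 0.635 -0.769
outer loop
vertex 0.088 3.351 1.682
vertex 0.855 3.831 2.003
vertex 0.825 3.089 1.393
endloop
endfacet
facet normal -0.358 -0.931 -0.068
outer loop
vertex 0.088 3.351 1.682
vertex 0.825 3.089 1.393
vertex 0.965 2.909 3.117
endloop
endfacet
facet normal -0.075 0.635 -0.769
outer loop
vertex 0.825 3.089 1.393
vertex 0.855 3.831 2.003
vertex 1.584 3.386 1.564
endloop
endfacet
facet normal 0.386 -0.914 -0.127
outer loop
vertex 0.825 3.089 1.393
vertex 1.584 3.386 1.564
vertex 0.965 2.909 3.117
endloop
endfacet
facet normal -0.075 0.635 -0.769
outer loop
vertex 1.584 3.386 1.564
vertex 0.855 3.831 2.003
vertex 1.795 4.017 2.065
endloop
endfacet
facet normal 0.867 -0.454 0.206
outer loop
vertex 1.584 3.386 1.564
vertex 1.795 4.017 2.065
vertex 0.965 2.909 3.117
endloop
endfacet
facet normal -0.075 0.635 -0.769
outer loop
vertex 1.795 4.017 2.065
vertex 0.855 3.831 2.003
vertex 1.298 4.508 2.519
endloop
endfacet
facet normal 0.725 0.104 0.681
outer loop
vertex 1.795 4.017 2.065
vertex 1.298 4.508 2.519
vertex 0.965 2.909 3.117
endloop
endfacet
facet normal 0.253 -0.187 -0.949
outer loop
vertex 0.01 2.663 -0.682
vertex -0.586 2.212 -0.752
vertex -0.647 2.943 -0.912
endloop
endfacet
facet normal 0.293 0.915 0.276
outer loop
vertex 0.01 2.663 -0.682
vertex -0.647 2.943 -0.912
vertex -1.014 2.528 0.852
endloop
endfacet
facet normal 0.252 -0.187 -0.949
outer loop
vertex -0.647 2.943 -0.912
vertex -0.586 2.212 -0.752
vertex -1.243 2.493 -0.982
endloop
endfacet
facet normal -0.606 0.793 0.061
outer loop
vertex -0.647 2.943 -0.912
vertex -1.243 2.493 -0.982
vertex -1.014 2.528 0.852
endloop
endfacet
facet normal 0.253 -0.185 -0.950
outer loop
vertex -1.243 2.493 -0.982
vertex -0.586 2.212 -0.752
vertex -1.182 1.762 -0.823
endloop
endfacet
facet normal -0.991 -0.056 0.125
outer loop
vertex -1.243 2.493 -0.982
vertex -1.182 1.762 -0.823
vertex -1.014 2.528 0.852
endloop
endfacet
facet normal 0.253 -0.186 -0.949
outer loop
vertex -1.182 1.762 -0.823
vertex -0.586 2.212 -0.752
vertex -0.525 1.482 -0.593
endloop
endfacet
facet normal -0.475 -0.781 0.405
outer loop
vertex -1.182 1.762 -0.823
vertex -0.525 1.482 -0.593
vertex -1.014 2.528 0.852
endloop
endfacet
facet normal 0.254 -0.186 -0.949
outer loop
vertex -0.525 1.482 -0.593
vertex -0.586 2.212 -0.752
vertex 0.07 1.932 -0.522
endloop
endfacet
facet normal 0.424 -0.659 0.621
outer loop
vertex -0.525 1.482 -0.593
vertex 0.07 1.932 -0.522
vertex -1.014 2.528 0.852
endloop
endfacet
facet normal 0.253 -0.187 -0.949
outer loop
vertex 0.07 1.932 -0.522
vertex -0.586 2.212 -0.752
vertex 0.01 2.663 -0.682
endloop
endfacet
facet normal 0.809 0.188 0.557
outer loop
vertex 0.07 1.932 -0.522
vertex 0.01 2.663 -0.682
vertex -1.014 2.528 0.852
endloop
endfacet
facet normal -0.619 0.558 -0.553
outer loop
vertex -2.222 3.196 -3.724
vertex -1.386 4.259 -3.588
vertex -1.773 2.94 -4.485
endloop
endfacet
facet normal -0.615 -0.782 -0.100
outer loop
vertex -0.974 2.221 -3.772
vertex -2.222 3.196 -3.724
vertex -1.773 2.94 -4.485
endloop
endfacet
facet normal -0.619 0.558 -0.553
outer loop
vertex -1.773 2.94 -4.485
vertex -1.386 4.259 -3.588
vertex -0.937 4.003 -4.349
endloop
endfacet
facet normal 0.488 -0.278 -0.827
outer loop
vertex -0.937 4.003 -4.349
vertex -0.974 2.221 -3.772
vertex -1.773 2.94 -4.485
endloop
endfacet
facet normal -0.488 0.278 0.827
outer loop
vertex -2.222 3.196 -3.724
vertex -0.587 3.54 -2.875
vertex -1.386 4.259 -3.588
endloop
endfacet
facet normal -0.615 -0.782 -0.100
outer loop
vertex -1.423 2.477 -3.011
vertex -2.222 3.196 -3.724
vertex -0.974 2.221 -3.772
endloop
endfacet
facet normal -0.488 0.278 0.827
outer loop
vertex -1.423 2.477 -3.011
vertex -0.587 3.54 -2.875
vertex -2.222 3.196 -3.724
endloop
endfacet
facet normal 0.615 0.782 0.100
outer loop
vertex -1.386 4.259 -3.588
vertex -0.587 3.54 -2.875
vertex -0.937 4.003 -4.349
endloop
endfacet
facet normal 0.488 -0.278 -0.827
outer loop
vertex -0.138 3.284 -3.636
vertex -0.974 2.221 -3.772
vertex -0.937 4.003 -4.349
endloop
endfacet
facet normal 0.615 0.782 0.100
outer loop
vertex -0.937 4.003 -4.349
vertex -0.587 3.54 -2.875
vertex -0.138 3.284 -3.636
endloop
endfacet
facet normal 0.619 -0.558 0.553
outer loop
vertex -0.138 3.284 -3.636
vertex -1.423 2.477 -3.011
vertex -0.974 2.221 -3.772
endloop
endfacet
facet normal 0.619 -0.558 0.553
outer loop
vertex -0.587 3.54 -2.875
vertex -1.423 2.477 -3.011
vertex -0.138 3.284 -3.636
endloop
endfacet

endsolid


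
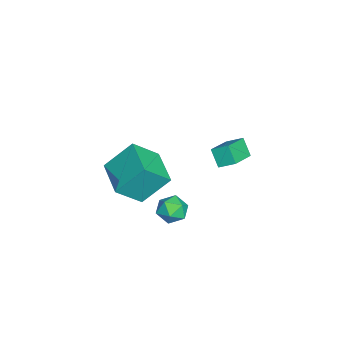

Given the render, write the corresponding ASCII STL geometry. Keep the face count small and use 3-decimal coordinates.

solid 
facet normal -0.715 0.541 -0.442
outer loop
vertex 2.786 -1.629 1.782
vertex 2.258 -1.93 2.268
vertex 2.634 -1.277 2.459
endloop
endfacet
facet normal -0.086 0.876 -0.475
outer loop
vertex 2.786 -1.629 1.782
vertex 2.634 -1.277 2.459
vertex 3.368 -1.34 2.21
endloop
endfacet
facet normal 0.375 0.447 -0.812
outer loop
vertex 2.786 -1.629 1.782
vertex 3.368 -1.34 2.21
vertex 3.446 -2.033 1.865
endloop
endfacet
facet normal 0.031 -0.153 -0.988
outer loop
vertex 2.786 -1.629 1.782
vertex 3.446 -2.033 1.865
vertex 2.76 -2.398 1.9
endloop
endfacet
facet normal -0.644 -0.095 -0.759
outer loop
vertex 2.786 -1.629 1.782
vertex 2.76 -2.398 1.9
vertex 2.258 -1.93 2.268
endloop
endfacet
facet normal 0.148 0.970 0.191
outer loop
vertex 3.368 -1.34 2.21
vertex 2.634 -1.277 2.459
vertex 3.2 -1.462 2.96
endloop
endfacet
facet normal -0.869 0.429 0.245
outer loop
vertex 2.634 -1.277 2.459
vertex 2.258 -1.93 2.268
vertex 2.514 -1.827 2.995
endloop
endfacet
facet normal -0.755 -0.600 -0.267
outer loop
vertex 2.258 -1.93 2.268
vertex 2.76 -2.398 1.9
vertex 2.592 -2.52 2.65
endloop
endfacet
facet normal 0.337 -0.694 -0.637
outer loop
vertex 2.76 -2.398 1.9
vertex 3.446 -2.033 1.865
vertex 3.326 -2.583 2.401
endloop
endfacet
facet normal 0.893 0.277 -0.354
outer loop
vertex 3.446 -2.033 1.865
vertex 3.368 -1.34 2.21
vertex 3.702 -1.93 2.592
endloop
endfacet
facet normal -0.031 0.153 0.988
outer loop
vertex 3.174 -2.231 3.078
vertex 3.2 -1.462 2.96
vertex 2.514 -1.827 2.995
endloop
endfacet
facet normal -0.375 -0.447 0.812
outer loop
vertex 3.174 -2.231 3.078
vertex 2.514 -1.827 2.995
vertex 2.592 -2.52 2.65
endloop
endfacet
facet normal 0.086 -0.876 0.475
outer loop
vertex 3.174 -2.231 3.078
vertex 2.592 -2.52 2.65
vertex 3.326 -2.583 2.401
endloop
endfacet
facet normal 0.715 -0.541 0.442
outer loop
vertex 3.174 -2.231 3.078
vertex 3.326 -2.583 2.401
vertex 3.702 -1.93 2.592
endloop
endfacet
facet normal 0.644 0.095 0.759
outer loop
vertex 3.174 -2.231 3.078
vertex 3.702 -1.93 2.592
vertex 3.2 -1.462 2.96
endloop
endfacet
facet normal -0.337 0.694 0.637
outer loop
vertex 2.514 -1.827 2.995
vertex 3.2 -1.462 2.96
vertex 2.634 -1.277 2.459
endloop
endfacet
facet normal -0.893 -0.277 0.354
outer loop
vertex 2.592 -2.52 2.65
vertex 2.514 -1.827 2.995
vertex 2.258 -1.93 2.268
endloop
endfacet
facet normal -0.148 -0.970 -0.191
outer loop
vertex 3.326 -2.583 2.401
vertex 2.592 -2.52 2.65
vertex 2.76 -2.398 1.9
endloop
endfacet
facet normal 0.869 -0.429 -0.245
outer loop
vertex 3.702 -1.93 2.592
vertex 3.326 -2.583 2.401
vertex 3.446 -2.033 1.865
endloop
endfacet
facet normal 0.755 0.600 0.267
outer loop
vertex 3.2 -1.462 2.96
vertex 3.702 -1.93 2.592
vertex 3.368 -1.34 2.21
endloop
endfacet
facet normal -0.470 -0.381 0.796
outer loop
vertex -2.137 -0.022 2.629
vertex -3.567 0.536 2.051
vertex -2.263 -0.813 2.176
endloop
endfacet
facet normal 0.871 -0.341 0.353
outer loop
vertex -1.773 -0.416 1.349
vertex -2.137 -0.022 2.629
vertex -2.263 -0.813 2.176
endloop
endfacet
facet normal -0.471 -0.381 0.796
outer loop
vertex -2.263 -0.813 2.176
vertex -3.567 0.536 2.051
vertex -3.692 -0.255 1.598
endloop
endfacet
facet normal -0.136 -0.859 -0.493
outer loop
vertex -3.692 -0.255 1.598
vertex -1.773 -0.416 1.349
vertex -2.263 -0.813 2.176
endloop
endfacet
facet normal 0.136 0.859 0.493
outer loop
vertex -2.137 -0.022 2.629
vertex -3.077 0.933 1.224
vertex -3.567 0.536 2.051
endloop
endfacet
facet normal 0.872 -0.340 0.353
outer loop
vertex -1.648 0.375 1.802
vertex -2.137 -0.022 2.629
vertex -1.773 -0.416 1.349
endloop
endfacet
facet normal 0.136 0.859 0.493
outer loop
vertex -1.648 0.375 1.802
vertex -3.077 0.933 1.224
vertex -2.137 -0.022 2.629
endloop
endfacet
facet normal -0.872 0.340 -0.353
outer loop
vertex -3.567 0.536 2.051
vertex -3.077 0.933 1.224
vertex -3.692 -0.255 1.598
endloop
endfacet
facet normal -0.136 -0.859 -0.493
outer loop
vertex -3.203 0.142 0.771
vertex -1.773 -0.416 1.349
vertex -3.692 -0.255 1.598
endloop
endfacet
facet normal -0.872 0.341 -0.352
outer loop
vertex -3.692 -0.255 1.598
vertex -3.077 0.933 1.224
vertex -3.203 0.142 0.771
endloop
endfacet
facet normal 0.470 0.381 -0.796
outer loop
vertex -3.203 0.142 0.771
vertex -1.648 0.375 1.802
vertex -1.773 -0.416 1.349
endloop
endfacet
facet normal 0.471 0.381 -0.796
outer loop
vertex -3.077 0.933 1.224
vertex -1.648 0.375 1.802
vertex -3.203 0.142 0.771
endloop
endfacet
facet normal -0.376 0.632 -0.678
outer loop
vertex 0.007 -2.886 3.553
vertex 1.73 -2.125 3.307
vertex 0.358 -4.114 2.214
endloop
endfacet
facet normal -0.907 -0.401 0.130
outer loop
vertex 0.99 -5.175 3.353
vertex 0.007 -2.886 3.553
vertex 0.358 -4.114 2.214
endloop
endfacet
facet normal -0.376 0.632 -0.678
outer loop
vertex 0.358 -4.114 2.214
vertex 1.73 -2.125 3.307
vertex 2.082 -3.352 1.968
endloop
endfacet
facet normal 0.190 -0.664 -0.724
outer loop
vertex 2.082 -3.352 1.968
vertex 0.99 -5.175 3.353
vertex 0.358 -4.114 2.214
endloop
endfacet
facet normal -0.190 0.664 0.724
outer loop
vertex 0.007 -2.886 3.553
vertex 2.362 -3.186 4.446
vertex 1.73 -2.125 3.307
endloop
endfacet
facet normal -0.907 -0.401 0.129
outer loop
vertex 0.638 -3.948 4.692
vertex 0.007 -2.886 3.553
vertex 0.99 -5.175 3.353
endloop
endfacet
facet normal -0.190 0.663 0.724
outer loop
vertex 0.638 -3.948 4.692
vertex 2.362 -3.186 4.446
vertex 0.007 -2.886 3.553
endloop
endfacet
facet normal 0.907 0.401 -0.129
outer loop
vertex 1.73 -2.125 3.307
vertex 2.362 -3.186 4.446
vertex 2.082 -3.352 1.968
endloop
endfacet
facet normal 0.190 -0.663 -0.724
outer loop
vertex 2.713 -4.414 3.107
vertex 0.99 -5.175 3.353
vertex 2.082 -3.352 1.968
endloop
endfacet
facet normal 0.907 0.400 -0.129
outer loop
vertex 2.082 -3.352 1.968
vertex 2.362 -3.186 4.446
vertex 2.713 -4.414 3.107
endloop
endfacet
facet normal 0.376 -0.632 0.678
outer loop
vertex 2.713 -4.414 3.107
vertex 0.638 -3.948 4.692
vertex 0.99 -5.175 3.353
endloop
endfacet
facet normal 0.376 -0.632 0.678
outer loop
vertex 2.362 -3.186 4.446
vertex 0.638 -3.948 4.692
vertex 2.713 -4.414 3.107
endloop
endfacet

endsolid


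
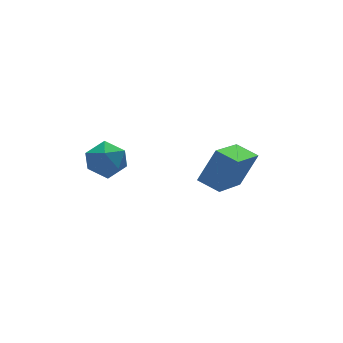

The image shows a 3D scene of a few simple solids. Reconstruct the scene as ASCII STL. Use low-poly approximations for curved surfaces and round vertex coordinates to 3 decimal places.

solid 
facet normal -0.736 -0.517 0.437
outer loop
vertex 1.887 0.55 1.533
vertex 1.448 1.381 1.776
vertex 1.117 0.53 0.211
endloop
endfacet
facet normal 0.452 -0.856 -0.250
outer loop
vertex 2.612 1.579 -0.676
vertex 1.887 0.55 1.533
vertex 1.117 0.53 0.211
endloop
endfacet
facet normal -0.736 -0.517 0.437
outer loop
vertex 1.117 0.53 0.211
vertex 1.448 1.381 1.776
vertex 0.678 1.36 0.454
endloop
endfacet
facet normal -0.503 -0.013 -0.864
outer loop
vertex 0.678 1.36 0.454
vertex 2.612 1.579 -0.676
vertex 1.117 0.53 0.211
endloop
endfacet
facet normal 0.503 0.013 0.864
outer loop
vertex 1.887 0.55 1.533
vertex 2.943 2.43 0.889
vertex 1.448 1.381 1.776
endloop
endfacet
facet normal 0.453 -0.856 -0.250
outer loop
vertex 3.382 1.6 0.646
vertex 1.887 0.55 1.533
vertex 2.612 1.579 -0.676
endloop
endfacet
facet normal 0.503 0.013 0.864
outer loop
vertex 3.382 1.6 0.646
vertex 2.943 2.43 0.889
vertex 1.887 0.55 1.533
endloop
endfacet
facet normal -0.452 0.856 0.250
outer loop
vertex 1.448 1.381 1.776
vertex 2.943 2.43 0.889
vertex 0.678 1.36 0.454
endloop
endfacet
facet normal -0.503 -0.013 -0.864
outer loop
vertex 2.173 2.41 -0.433
vertex 2.612 1.579 -0.676
vertex 0.678 1.36 0.454
endloop
endfacet
facet normal -0.452 0.856 0.251
outer loop
vertex 0.678 1.36 0.454
vertex 2.943 2.43 0.889
vertex 2.173 2.41 -0.433
endloop
endfacet
facet normal 0.736 0.517 -0.437
outer loop
vertex 2.173 2.41 -0.433
vertex 3.382 1.6 0.646
vertex 2.612 1.579 -0.676
endloop
endfacet
facet normal 0.736 0.517 -0.437
outer loop
vertex 2.943 2.43 0.889
vertex 3.382 1.6 0.646
vertex 2.173 2.41 -0.433
endloop
endfacet
facet normal -0.667 0.743 -0.059
outer loop
vertex -2.555 3.625 0.764
vertex -2.619 3.637 1.634
vertex -2.026 4.137 1.233
endloop
endfacet
facet normal -0.207 0.768 -0.605
outer loop
vertex -2.555 3.625 0.764
vertex -2.026 4.137 1.233
vertex -1.71 3.688 0.555
endloop
endfacet
facet normal -0.248 0.149 -0.957
outer loop
vertex -2.555 3.625 0.764
vertex -1.71 3.688 0.555
vertex -2.107 2.911 0.537
endloop
endfacet
facet normal -0.733 -0.260 -0.629
outer loop
vertex -2.555 3.625 0.764
vertex -2.107 2.911 0.537
vertex -2.668 2.88 1.204
endloop
endfacet
facet normal -0.992 0.106 -0.074
outer loop
vertex -2.555 3.625 0.764
vertex -2.668 2.88 1.204
vertex -2.619 3.637 1.634
endloop
endfacet
facet normal 0.451 0.826 -0.337
outer loop
vertex -1.71 3.688 0.555
vertex -2.026 4.137 1.233
vertex -1.252 3.74 1.296
endloop
endfacet
facet normal -0.293 0.785 0.546
outer loop
vertex -2.026 4.137 1.233
vertex -2.619 3.637 1.634
vertex -1.813 3.709 1.963
endloop
endfacet
facet normal -0.817 -0.244 0.522
outer loop
vertex -2.619 3.637 1.634
vertex -2.668 2.88 1.204
vertex -2.21 2.932 1.945
endloop
endfacet
facet normal -0.399 -0.837 -0.374
outer loop
vertex -2.668 2.88 1.204
vertex -2.107 2.911 0.537
vertex -1.894 2.483 1.267
endloop
endfacet
facet normal 0.385 -0.176 -0.906
outer loop
vertex -2.107 2.911 0.537
vertex -1.71 3.688 0.555
vertex -1.301 2.983 0.866
endloop
endfacet
facet normal 0.733 0.260 0.629
outer loop
vertex -1.365 2.995 1.736
vertex -1.252 3.74 1.296
vertex -1.813 3.709 1.963
endloop
endfacet
facet normal 0.248 -0.149 0.957
outer loop
vertex -1.365 2.995 1.736
vertex -1.813 3.709 1.963
vertex -2.21 2.932 1.945
endloop
endfacet
facet normal 0.207 -0.768 0.605
outer loop
vertex -1.365 2.995 1.736
vertex -2.21 2.932 1.945
vertex -1.894 2.483 1.267
endloop
endfacet
facet normal 0.667 -0.743 0.059
outer loop
vertex -1.365 2.995 1.736
vertex -1.894 2.483 1.267
vertex -1.301 2.983 0.866
endloop
endfacet
facet normal 0.992 -0.106 0.074
outer loop
vertex -1.365 2.995 1.736
vertex -1.301 2.983 0.866
vertex -1.252 3.74 1.296
endloop
endfacet
facet normal 0.399 0.837 0.374
outer loop
vertex -1.813 3.709 1.963
vertex -1.252 3.74 1.296
vertex -2.026 4.137 1.233
endloop
endfacet
facet normal -0.385 0.176 0.906
outer loop
vertex -2.21 2.932 1.945
vertex -1.813 3.709 1.963
vertex -2.619 3.637 1.634
endloop
endfacet
facet normal -0.451 -0.826 0.337
outer loop
vertex -1.894 2.483 1.267
vertex -2.21 2.932 1.945
vertex -2.668 2.88 1.204
endloop
endfacet
facet normal 0.293 -0.785 -0.546
outer loop
vertex -1.301 2.983 0.866
vertex -1.894 2.483 1.267
vertex -2.107 2.911 0.537
endloop
endfacet
facet normal 0.817 0.244 -0.522
outer loop
vertex -1.252 3.74 1.296
vertex -1.301 2.983 0.866
vertex -1.71 3.688 0.555
endloop
endfacet

endsolid


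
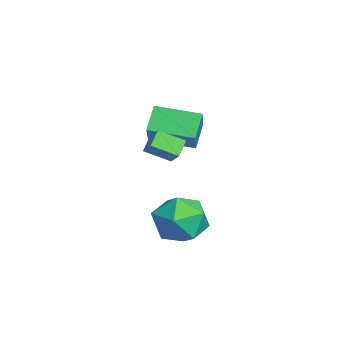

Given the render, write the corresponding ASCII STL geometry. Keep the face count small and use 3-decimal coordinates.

solid 
facet normal -0.700 -0.245 -0.671
outer loop
vertex 0.46 -1.051 4.087
vertex 0.611 -0.059 3.567
vertex 1.028 -1.385 3.616
endloop
endfacet
facet normal -0.134 -0.877 0.461
outer loop
vertex 1.609 -1.181 4.173
vertex 0.46 -1.051 4.087
vertex 1.028 -1.385 3.616
endloop
endfacet
facet normal -0.700 -0.245 -0.671
outer loop
vertex 1.028 -1.385 3.616
vertex 0.611 -0.059 3.567
vertex 1.179 -0.393 3.096
endloop
endfacet
facet normal 0.702 -0.412 -0.581
outer loop
vertex 1.179 -0.393 3.096
vertex 1.609 -1.181 4.173
vertex 1.028 -1.385 3.616
endloop
endfacet
facet normal -0.702 0.412 0.581
outer loop
vertex 0.46 -1.051 4.087
vertex 1.192 0.145 4.124
vertex 0.611 -0.059 3.567
endloop
endfacet
facet normal -0.134 -0.877 0.461
outer loop
vertex 1.041 -0.847 4.644
vertex 0.46 -1.051 4.087
vertex 1.609 -1.181 4.173
endloop
endfacet
facet normal -0.702 0.412 0.581
outer loop
vertex 1.041 -0.847 4.644
vertex 1.192 0.145 4.124
vertex 0.46 -1.051 4.087
endloop
endfacet
facet normal 0.134 0.877 -0.461
outer loop
vertex 0.611 -0.059 3.567
vertex 1.192 0.145 4.124
vertex 1.179 -0.393 3.096
endloop
endfacet
facet normal 0.702 -0.412 -0.581
outer loop
vertex 1.76 -0.189 3.653
vertex 1.609 -1.181 4.173
vertex 1.179 -0.393 3.096
endloop
endfacet
facet normal 0.134 0.877 -0.461
outer loop
vertex 1.179 -0.393 3.096
vertex 1.192 0.145 4.124
vertex 1.76 -0.189 3.653
endloop
endfacet
facet normal 0.700 0.245 0.671
outer loop
vertex 1.76 -0.189 3.653
vertex 1.041 -0.847 4.644
vertex 1.609 -1.181 4.173
endloop
endfacet
facet normal 0.700 0.245 0.671
outer loop
vertex 1.192 0.145 4.124
vertex 1.041 -0.847 4.644
vertex 1.76 -0.189 3.653
endloop
endfacet
facet normal -0.715 0.126 -0.688
outer loop
vertex -3.52 -0.343 3.079
vertex -2.949 1.406 2.807
vertex -2.747 -0.731 2.204
endloop
endfacet
facet normal -0.307 -0.941 0.146
outer loop
vertex -1.531 -0.946 3.373
vertex -3.52 -0.343 3.079
vertex -2.747 -0.731 2.204
endloop
endfacet
facet normal -0.715 0.126 -0.688
outer loop
vertex -2.747 -0.731 2.204
vertex -2.949 1.406 2.807
vertex -2.176 1.018 1.932
endloop
endfacet
facet normal 0.628 -0.316 -0.711
outer loop
vertex -2.176 1.018 1.932
vertex -1.531 -0.946 3.373
vertex -2.747 -0.731 2.204
endloop
endfacet
facet normal -0.628 0.316 0.711
outer loop
vertex -3.52 -0.343 3.079
vertex -1.733 1.191 3.976
vertex -2.949 1.406 2.807
endloop
endfacet
facet normal -0.307 -0.941 0.146
outer loop
vertex -2.304 -0.558 4.248
vertex -3.52 -0.343 3.079
vertex -1.531 -0.946 3.373
endloop
endfacet
facet normal -0.628 0.316 0.711
outer loop
vertex -2.304 -0.558 4.248
vertex -1.733 1.191 3.976
vertex -3.52 -0.343 3.079
endloop
endfacet
facet normal 0.307 0.941 -0.146
outer loop
vertex -2.949 1.406 2.807
vertex -1.733 1.191 3.976
vertex -2.176 1.018 1.932
endloop
endfacet
facet normal 0.628 -0.316 -0.711
outer loop
vertex -0.96 0.803 3.101
vertex -1.531 -0.946 3.373
vertex -2.176 1.018 1.932
endloop
endfacet
facet normal 0.307 0.941 -0.146
outer loop
vertex -2.176 1.018 1.932
vertex -1.733 1.191 3.976
vertex -0.96 0.803 3.101
endloop
endfacet
facet normal 0.715 -0.126 0.688
outer loop
vertex -0.96 0.803 3.101
vertex -2.304 -0.558 4.248
vertex -1.531 -0.946 3.373
endloop
endfacet
facet normal 0.715 -0.126 0.688
outer loop
vertex -1.733 1.191 3.976
vertex -2.304 -0.558 4.248
vertex -0.96 0.803 3.101
endloop
endfacet
facet normal -0.015 0.523 0.852
outer loop
vertex 1.085 0.646 0.906
vertex 1.659 -0.247 1.464
vertex 2.284 0.631 0.937
endloop
endfacet
facet normal 0.005 0.958 0.287
outer loop
vertex 1.085 0.646 0.906
vertex 2.284 0.631 0.937
vertex 1.714 0.936 -0.072
endloop
endfacet
facet normal -0.564 0.817 -0.120
outer loop
vertex 1.085 0.646 0.906
vertex 1.714 0.936 -0.072
vertex 0.738 0.248 -0.17
endloop
endfacet
facet normal -0.936 0.294 0.193
outer loop
vertex 1.085 0.646 0.906
vertex 0.738 0.248 -0.17
vertex 0.704 -0.483 0.78
endloop
endfacet
facet normal -0.597 0.113 0.794
outer loop
vertex 1.085 0.646 0.906
vertex 0.704 -0.483 0.78
vertex 1.659 -0.247 1.464
endloop
endfacet
facet normal 0.590 0.802 -0.091
outer loop
vertex 1.714 0.936 -0.072
vertex 2.284 0.631 0.937
vertex 2.676 0.223 -0.12
endloop
endfacet
facet normal 0.558 0.098 0.824
outer loop
vertex 2.284 0.631 0.937
vertex 1.659 -0.247 1.464
vertex 2.642 -0.508 0.83
endloop
endfacet
facet normal -0.383 -0.566 0.730
outer loop
vertex 1.659 -0.247 1.464
vertex 0.704 -0.483 0.78
vertex 1.666 -1.196 0.732
endloop
endfacet
facet normal -0.932 -0.270 -0.241
outer loop
vertex 0.704 -0.483 0.78
vertex 0.738 0.248 -0.17
vertex 1.096 -0.891 -0.277
endloop
endfacet
facet normal -0.330 0.575 -0.749
outer loop
vertex 0.738 0.248 -0.17
vertex 1.714 0.936 -0.072
vertex 1.721 -0.013 -0.804
endloop
endfacet
facet normal 0.936 -0.294 -0.193
outer loop
vertex 2.295 -0.906 -0.246
vertex 2.676 0.223 -0.12
vertex 2.642 -0.508 0.83
endloop
endfacet
facet normal 0.564 -0.817 0.120
outer loop
vertex 2.295 -0.906 -0.246
vertex 2.642 -0.508 0.83
vertex 1.666 -1.196 0.732
endloop
endfacet
facet normal -0.005 -0.958 -0.287
outer loop
vertex 2.295 -0.906 -0.246
vertex 1.666 -1.196 0.732
vertex 1.096 -0.891 -0.277
endloop
endfacet
facet normal 0.015 -0.523 -0.852
outer loop
vertex 2.295 -0.906 -0.246
vertex 1.096 -0.891 -0.277
vertex 1.721 -0.013 -0.804
endloop
endfacet
facet normal 0.597 -0.113 -0.794
outer loop
vertex 2.295 -0.906 -0.246
vertex 1.721 -0.013 -0.804
vertex 2.676 0.223 -0.12
endloop
endfacet
facet normal 0.932 0.270 0.241
outer loop
vertex 2.642 -0.508 0.83
vertex 2.676 0.223 -0.12
vertex 2.284 0.631 0.937
endloop
endfacet
facet normal 0.330 -0.575 0.749
outer loop
vertex 1.666 -1.196 0.732
vertex 2.642 -0.508 0.83
vertex 1.659 -0.247 1.464
endloop
endfacet
facet normal -0.590 -0.802 0.091
outer loop
vertex 1.096 -0.891 -0.277
vertex 1.666 -1.196 0.732
vertex 0.704 -0.483 0.78
endloop
endfacet
facet normal -0.558 -0.098 -0.824
outer loop
vertex 1.721 -0.013 -0.804
vertex 1.096 -0.891 -0.277
vertex 0.738 0.248 -0.17
endloop
endfacet
facet normal 0.383 0.566 -0.730
outer loop
vertex 2.676 0.223 -0.12
vertex 1.721 -0.013 -0.804
vertex 1.714 0.936 -0.072
endloop
endfacet

endsolid


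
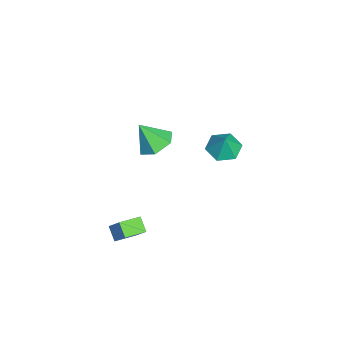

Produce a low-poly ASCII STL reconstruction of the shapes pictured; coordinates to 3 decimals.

solid 
facet normal -0.420 -0.060 -0.905
outer loop
vertex 2.514 3.673 1.525
vertex 1.966 3.137 1.815
vertex 1.805 3.941 1.836
endloop
endfacet
facet normal 0.460 0.819 0.342
outer loop
vertex 2.514 3.673 1.525
vertex 1.805 3.941 1.836
vertex 2.414 3.203 2.785
endloop
endfacet
facet normal -0.420 -0.060 -0.906
outer loop
vertex 1.805 3.941 1.836
vertex 1.966 3.137 1.815
vertex 1.256 3.406 2.126
endloop
endfacet
facet normal -0.279 0.663 0.695
outer loop
vertex 1.805 3.941 1.836
vertex 1.256 3.406 2.126
vertex 2.414 3.203 2.785
endloop
endfacet
facet normal -0.420 -0.062 -0.905
outer loop
vertex 1.256 3.406 2.126
vertex 1.966 3.137 1.815
vertex 1.417 2.602 2.106
endloop
endfacet
facet normal -0.507 -0.123 0.853
outer loop
vertex 1.256 3.406 2.126
vertex 1.417 2.602 2.106
vertex 2.414 3.203 2.785
endloop
endfacet
facet normal -0.420 -0.061 -0.905
outer loop
vertex 1.417 2.602 2.106
vertex 1.966 3.137 1.815
vertex 2.126 2.334 1.795
endloop
endfacet
facet normal 0.005 -0.752 0.659
outer loop
vertex 1.417 2.602 2.106
vertex 2.126 2.334 1.795
vertex 2.414 3.203 2.785
endloop
endfacet
facet normal -0.419 -0.061 -0.906
outer loop
vertex 2.126 2.334 1.795
vertex 1.966 3.137 1.815
vertex 2.675 2.869 1.505
endloop
endfacet
facet normal 0.742 -0.596 0.307
outer loop
vertex 2.126 2.334 1.795
vertex 2.675 2.869 1.505
vertex 2.414 3.203 2.785
endloop
endfacet
facet normal -0.419 -0.061 -0.906
outer loop
vertex 2.675 2.869 1.505
vertex 1.966 3.137 1.815
vertex 2.514 3.673 1.525
endloop
endfacet
facet normal 0.970 0.191 0.148
outer loop
vertex 2.675 2.869 1.505
vertex 2.514 3.673 1.525
vertex 2.414 3.203 2.785
endloop
endfacet
facet normal -0.669 -0.356 0.653
outer loop
vertex 2.787 -1.383 -3.014
vertex 2.24 -0.49 -3.088
vertex 2.045 -1.925 -4.07
endloop
endfacet
facet normal 0.521 -0.851 0.071
outer loop
vertex 2.6 -1.63 -4.612
vertex 2.787 -1.383 -3.014
vertex 2.045 -1.925 -4.07
endloop
endfacet
facet normal -0.669 -0.356 0.653
outer loop
vertex 2.045 -1.925 -4.07
vertex 2.24 -0.49 -3.088
vertex 1.498 -1.032 -4.144
endloop
endfacet
facet normal -0.530 -0.387 -0.754
outer loop
vertex 1.498 -1.032 -4.144
vertex 2.6 -1.63 -4.612
vertex 2.045 -1.925 -4.07
endloop
endfacet
facet normal 0.530 0.387 0.754
outer loop
vertex 2.787 -1.383 -3.014
vertex 2.795 -0.195 -3.63
vertex 2.24 -0.49 -3.088
endloop
endfacet
facet normal 0.521 -0.851 0.071
outer loop
vertex 3.342 -1.088 -3.556
vertex 2.787 -1.383 -3.014
vertex 2.6 -1.63 -4.612
endloop
endfacet
facet normal 0.530 0.387 0.754
outer loop
vertex 3.342 -1.088 -3.556
vertex 2.795 -0.195 -3.63
vertex 2.787 -1.383 -3.014
endloop
endfacet
facet normal -0.521 0.851 -0.071
outer loop
vertex 2.24 -0.49 -3.088
vertex 2.795 -0.195 -3.63
vertex 1.498 -1.032 -4.144
endloop
endfacet
facet normal -0.530 -0.387 -0.754
outer loop
vertex 2.053 -0.737 -4.686
vertex 2.6 -1.63 -4.612
vertex 1.498 -1.032 -4.144
endloop
endfacet
facet normal -0.521 0.851 -0.071
outer loop
vertex 1.498 -1.032 -4.144
vertex 2.795 -0.195 -3.63
vertex 2.053 -0.737 -4.686
endloop
endfacet
facet normal 0.669 0.356 -0.653
outer loop
vertex 2.053 -0.737 -4.686
vertex 3.342 -1.088 -3.556
vertex 2.6 -1.63 -4.612
endloop
endfacet
facet normal 0.669 0.356 -0.653
outer loop
vertex 2.795 -0.195 -3.63
vertex 3.342 -1.088 -3.556
vertex 2.053 -0.737 -4.686
endloop
endfacet
facet normal 0.042 0.531 -0.846
outer loop
vertex -0.687 -0.673 -1.326
vertex -1.189 0.011 -0.922
vertex -0.251 0.022 -0.868
endloop
endfacet
facet normal 0.754 -0.619 0.221
outer loop
vertex -0.687 -0.673 -1.326
vertex -0.251 0.022 -0.868
vertex -1.251 -0.771 0.322
endloop
endfacet
facet normal 0.042 0.532 -0.846
outer loop
vertex -0.251 0.022 -0.868
vertex -1.189 0.011 -0.922
vertex -0.753 0.706 -0.463
endloop
endfacet
facet normal 0.718 0.122 0.685
outer loop
vertex -0.251 0.022 -0.868
vertex -0.753 0.706 -0.463
vertex -1.251 -0.771 0.322
endloop
endfacet
facet normal 0.042 0.532 -0.846
outer loop
vertex -0.753 0.706 -0.463
vertex -1.189 0.011 -0.922
vertex -1.692 0.694 -0.517
endloop
endfacet
facet normal -0.056 0.483 0.874
outer loop
vertex -0.753 0.706 -0.463
vertex -1.692 0.694 -0.517
vertex -1.251 -0.771 0.322
endloop
endfacet
facet normal 0.042 0.532 -0.846
outer loop
vertex -1.692 0.694 -0.517
vertex -1.189 0.011 -0.922
vertex -2.128 -0.001 -0.976
endloop
endfacet
facet normal -0.795 0.103 0.598
outer loop
vertex -1.692 0.694 -0.517
vertex -2.128 -0.001 -0.976
vertex -1.251 -0.771 0.322
endloop
endfacet
facet normal 0.042 0.531 -0.846
outer loop
vertex -2.128 -0.001 -0.976
vertex -1.189 0.011 -0.922
vertex -1.625 -0.685 -1.38
endloop
endfacet
facet normal -0.759 -0.637 0.135
outer loop
vertex -2.128 -0.001 -0.976
vertex -1.625 -0.685 -1.38
vertex -1.251 -0.771 0.322
endloop
endfacet
facet normal 0.042 0.531 -0.846
outer loop
vertex -1.625 -0.685 -1.38
vertex -1.189 0.011 -0.922
vertex -0.687 -0.673 -1.326
endloop
endfacet
facet normal 0.016 -0.998 -0.054
outer loop
vertex -1.625 -0.685 -1.38
vertex -0.687 -0.673 -1.326
vertex -1.251 -0.771 0.322
endloop
endfacet

endsolid


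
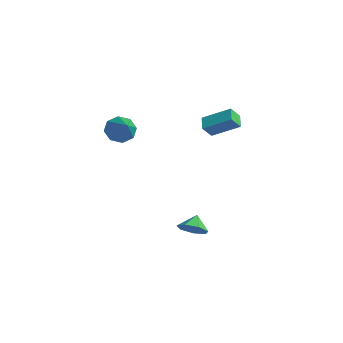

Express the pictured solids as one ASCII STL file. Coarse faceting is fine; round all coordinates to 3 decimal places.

solid 
facet normal -0.789 0.149 -0.597
outer loop
vertex -1.181 -1.005 1.768
vertex -1.75 -0.869 2.554
vertex -1.208 -0.286 1.983
endloop
endfacet
facet normal 0.882 0.165 -0.441
outer loop
vertex -1.181 -1.005 1.768
vertex -1.208 -0.286 1.983
vertex -0.15 -1.171 3.766
endloop
endfacet
facet normal -0.789 0.149 -0.596
outer loop
vertex -1.208 -0.286 1.983
vertex -1.75 -0.869 2.554
vertex -1.552 0.091 2.532
endloop
endfacet
facet normal 0.695 0.717 -0.057
outer loop
vertex -1.208 -0.286 1.983
vertex -1.552 0.091 2.532
vertex -0.15 -1.171 3.766
endloop
endfacet
facet normal -0.789 0.149 -0.597
outer loop
vertex -1.552 0.091 2.532
vertex -1.75 -0.869 2.554
vertex -2.013 -0.094 3.095
endloop
endfacet
facet normal 0.289 0.814 0.504
outer loop
vertex -1.552 0.091 2.532
vertex -2.013 -0.094 3.095
vertex -0.15 -1.171 3.766
endloop
endfacet
facet normal -0.788 0.149 -0.597
outer loop
vertex -2.013 -0.094 3.095
vertex -1.75 -0.869 2.554
vertex -2.32 -0.733 3.341
endloop
endfacet
facet normal -0.098 0.398 0.912
outer loop
vertex -2.013 -0.094 3.095
vertex -2.32 -0.733 3.341
vertex -0.15 -1.171 3.766
endloop
endfacet
facet normal -0.788 0.149 -0.597
outer loop
vertex -2.32 -0.733 3.341
vertex -1.75 -0.869 2.554
vertex -2.293 -1.451 3.126
endloop
endfacet
facet normal -0.240 -0.287 0.928
outer loop
vertex -2.32 -0.733 3.341
vertex -2.293 -1.451 3.126
vertex -0.15 -1.171 3.766
endloop
endfacet
facet normal -0.788 0.148 -0.597
outer loop
vertex -2.293 -1.451 3.126
vertex -1.75 -0.869 2.554
vertex -1.948 -1.828 2.577
endloop
endfacet
facet normal -0.053 -0.838 0.543
outer loop
vertex -2.293 -1.451 3.126
vertex -1.948 -1.828 2.577
vertex -0.15 -1.171 3.766
endloop
endfacet
facet normal -0.789 0.149 -0.596
outer loop
vertex -1.948 -1.828 2.577
vertex -1.75 -0.869 2.554
vertex -1.488 -1.643 2.014
endloop
endfacet
facet normal 0.354 -0.935 -0.018
outer loop
vertex -1.948 -1.828 2.577
vertex -1.488 -1.643 2.014
vertex -0.15 -1.171 3.766
endloop
endfacet
facet normal -0.788 0.149 -0.597
outer loop
vertex -1.488 -1.643 2.014
vertex -1.75 -0.869 2.554
vertex -1.181 -1.005 1.768
endloop
endfacet
facet normal 0.741 -0.520 -0.425
outer loop
vertex -1.488 -1.643 2.014
vertex -1.181 -1.005 1.768
vertex -0.15 -1.171 3.766
endloop
endfacet
facet normal -0.827 0.402 0.393
outer loop
vertex 1.986 4.363 4.808
vertex 1.922 5.005 4.017
vertex 0.896 3.066 3.844
endloop
endfacet
facet normal 0.062 -0.628 0.775
outer loop
vertex 1.698 2.675 3.463
vertex 1.986 4.363 4.808
vertex 0.896 3.066 3.844
endloop
endfacet
facet normal -0.827 0.402 0.393
outer loop
vertex 0.896 3.066 3.844
vertex 1.922 5.005 4.017
vertex 0.832 3.707 3.053
endloop
endfacet
facet normal -0.559 -0.666 -0.494
outer loop
vertex 0.832 3.707 3.053
vertex 1.698 2.675 3.463
vertex 0.896 3.066 3.844
endloop
endfacet
facet normal 0.559 0.665 0.495
outer loop
vertex 1.986 4.363 4.808
vertex 2.724 4.614 3.636
vertex 1.922 5.005 4.017
endloop
endfacet
facet normal 0.063 -0.628 0.775
outer loop
vertex 2.788 3.973 4.427
vertex 1.986 4.363 4.808
vertex 1.698 2.675 3.463
endloop
endfacet
facet normal 0.559 0.666 0.494
outer loop
vertex 2.788 3.973 4.427
vertex 2.724 4.614 3.636
vertex 1.986 4.363 4.808
endloop
endfacet
facet normal -0.062 0.628 -0.776
outer loop
vertex 1.922 5.005 4.017
vertex 2.724 4.614 3.636
vertex 0.832 3.707 3.053
endloop
endfacet
facet normal -0.559 -0.665 -0.495
outer loop
vertex 1.634 3.317 2.672
vertex 1.698 2.675 3.463
vertex 0.832 3.707 3.053
endloop
endfacet
facet normal -0.063 0.629 -0.775
outer loop
vertex 0.832 3.707 3.053
vertex 2.724 4.614 3.636
vertex 1.634 3.317 2.672
endloop
endfacet
facet normal 0.827 -0.402 -0.393
outer loop
vertex 1.634 3.317 2.672
vertex 2.788 3.973 4.427
vertex 1.698 2.675 3.463
endloop
endfacet
facet normal 0.827 -0.403 -0.393
outer loop
vertex 2.724 4.614 3.636
vertex 2.788 3.973 4.427
vertex 1.634 3.317 2.672
endloop
endfacet
facet normal 0.540 -0.547 -0.640
outer loop
vertex 3.382 2.218 -4.133
vertex 2.67 1.576 -4.185
vertex 2.815 2.354 -4.728
endloop
endfacet
facet normal 0.059 0.984 0.169
outer loop
vertex 3.382 2.218 -4.133
vertex 2.815 2.354 -4.728
vertex 2.07 2.184 -3.475
endloop
endfacet
facet normal 0.540 -0.547 -0.640
outer loop
vertex 2.815 2.354 -4.728
vertex 2.67 1.576 -4.185
vertex 2.139 1.904 -4.914
endloop
endfacet
facet normal -0.508 0.841 -0.188
outer loop
vertex 2.815 2.354 -4.728
vertex 2.139 1.904 -4.914
vertex 2.07 2.184 -3.475
endloop
endfacet
facet normal 0.540 -0.547 -0.640
outer loop
vertex 2.139 1.904 -4.914
vertex 2.67 1.576 -4.185
vertex 1.863 1.207 -4.551
endloop
endfacet
facet normal -0.942 0.317 -0.107
outer loop
vertex 2.139 1.904 -4.914
vertex 1.863 1.207 -4.551
vertex 2.07 2.184 -3.475
endloop
endfacet
facet normal 0.540 -0.548 -0.639
outer loop
vertex 1.863 1.207 -4.551
vertex 2.67 1.576 -4.185
vertex 2.194 0.788 -3.912
endloop
endfacet
facet normal -0.917 -0.191 0.350
outer loop
vertex 1.863 1.207 -4.551
vertex 2.194 0.788 -3.912
vertex 2.07 2.184 -3.475
endloop
endfacet
facet normal 0.540 -0.548 -0.639
outer loop
vertex 2.194 0.788 -3.912
vertex 2.67 1.576 -4.185
vertex 2.884 0.962 -3.478
endloop
endfacet
facet normal -0.452 -0.303 0.839
outer loop
vertex 2.194 0.788 -3.912
vertex 2.884 0.962 -3.478
vertex 2.07 2.184 -3.475
endloop
endfacet
facet normal 0.541 -0.547 -0.639
outer loop
vertex 2.884 0.962 -3.478
vertex 2.67 1.576 -4.185
vertex 3.412 1.599 -3.577
endloop
endfacet
facet normal 0.105 0.067 0.992
outer loop
vertex 2.884 0.962 -3.478
vertex 3.412 1.599 -3.577
vertex 2.07 2.184 -3.475
endloop
endfacet
facet normal 0.540 -0.548 -0.639
outer loop
vertex 3.412 1.599 -3.577
vertex 2.67 1.576 -4.185
vertex 3.382 2.218 -4.133
endloop
endfacet
facet normal 0.331 0.639 0.694
outer loop
vertex 3.412 1.599 -3.577
vertex 3.382 2.218 -4.133
vertex 2.07 2.184 -3.475
endloop
endfacet

endsolid
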